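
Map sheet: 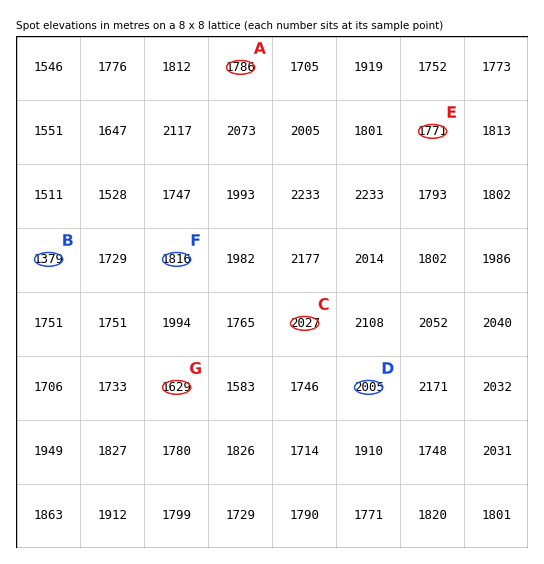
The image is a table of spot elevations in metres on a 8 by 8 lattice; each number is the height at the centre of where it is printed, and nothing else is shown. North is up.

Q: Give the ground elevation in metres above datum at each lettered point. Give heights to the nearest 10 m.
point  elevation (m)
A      1790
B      1380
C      2030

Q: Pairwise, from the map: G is lower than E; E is lower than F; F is lower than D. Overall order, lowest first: G E F D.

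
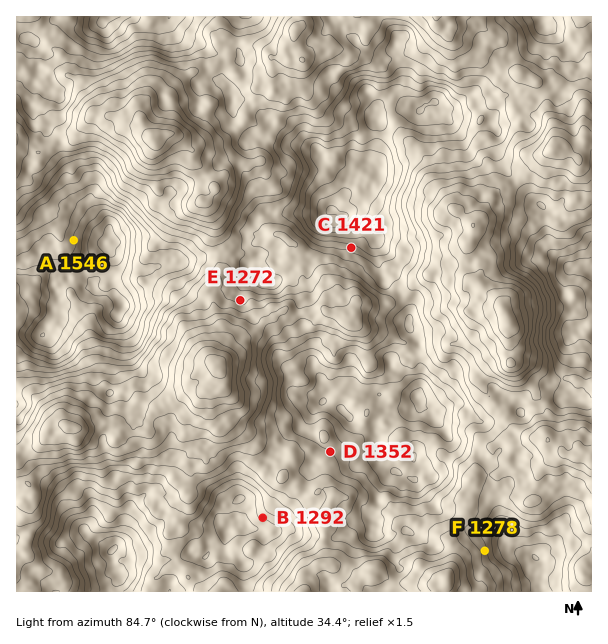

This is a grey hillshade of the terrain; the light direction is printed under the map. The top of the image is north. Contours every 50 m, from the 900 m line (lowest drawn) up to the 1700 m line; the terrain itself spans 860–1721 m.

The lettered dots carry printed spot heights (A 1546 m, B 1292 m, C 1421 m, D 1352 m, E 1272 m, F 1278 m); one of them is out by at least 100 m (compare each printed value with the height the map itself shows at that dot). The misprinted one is B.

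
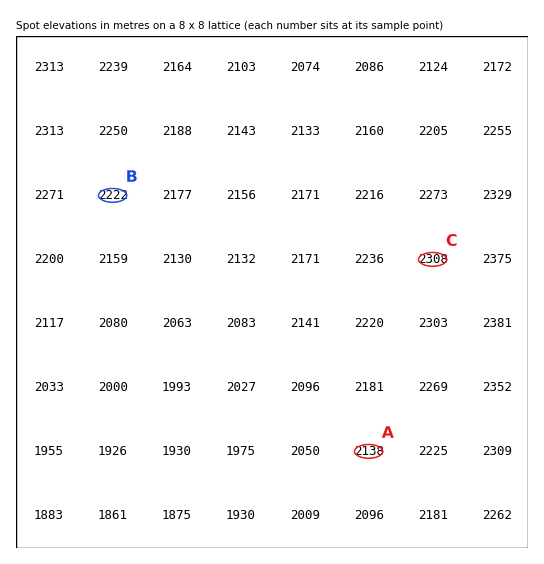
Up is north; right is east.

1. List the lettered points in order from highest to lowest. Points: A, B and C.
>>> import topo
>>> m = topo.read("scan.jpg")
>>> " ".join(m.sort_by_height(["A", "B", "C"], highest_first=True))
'C B A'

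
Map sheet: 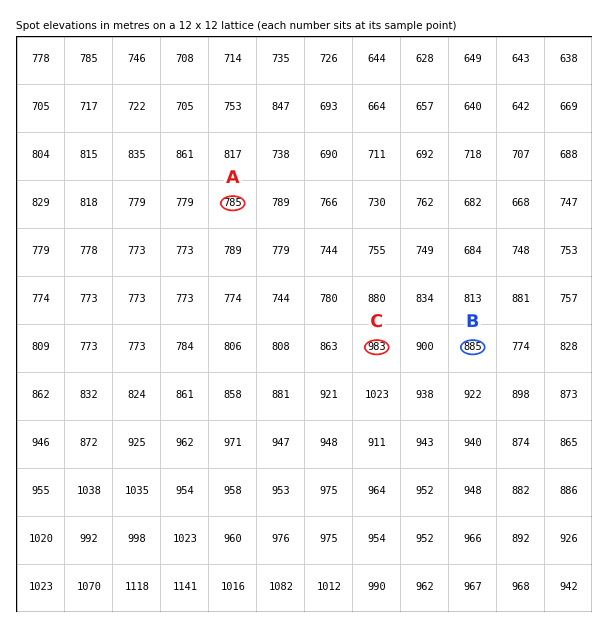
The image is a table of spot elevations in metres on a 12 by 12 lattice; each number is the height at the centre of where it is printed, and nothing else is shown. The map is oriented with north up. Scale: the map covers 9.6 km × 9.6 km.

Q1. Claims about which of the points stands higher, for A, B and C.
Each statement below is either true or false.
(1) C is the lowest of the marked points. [false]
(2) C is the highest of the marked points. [true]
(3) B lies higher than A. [true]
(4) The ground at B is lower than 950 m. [true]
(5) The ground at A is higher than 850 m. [false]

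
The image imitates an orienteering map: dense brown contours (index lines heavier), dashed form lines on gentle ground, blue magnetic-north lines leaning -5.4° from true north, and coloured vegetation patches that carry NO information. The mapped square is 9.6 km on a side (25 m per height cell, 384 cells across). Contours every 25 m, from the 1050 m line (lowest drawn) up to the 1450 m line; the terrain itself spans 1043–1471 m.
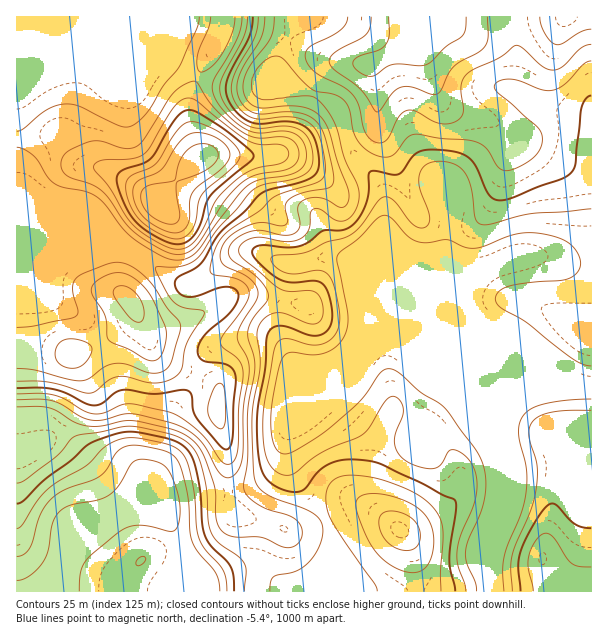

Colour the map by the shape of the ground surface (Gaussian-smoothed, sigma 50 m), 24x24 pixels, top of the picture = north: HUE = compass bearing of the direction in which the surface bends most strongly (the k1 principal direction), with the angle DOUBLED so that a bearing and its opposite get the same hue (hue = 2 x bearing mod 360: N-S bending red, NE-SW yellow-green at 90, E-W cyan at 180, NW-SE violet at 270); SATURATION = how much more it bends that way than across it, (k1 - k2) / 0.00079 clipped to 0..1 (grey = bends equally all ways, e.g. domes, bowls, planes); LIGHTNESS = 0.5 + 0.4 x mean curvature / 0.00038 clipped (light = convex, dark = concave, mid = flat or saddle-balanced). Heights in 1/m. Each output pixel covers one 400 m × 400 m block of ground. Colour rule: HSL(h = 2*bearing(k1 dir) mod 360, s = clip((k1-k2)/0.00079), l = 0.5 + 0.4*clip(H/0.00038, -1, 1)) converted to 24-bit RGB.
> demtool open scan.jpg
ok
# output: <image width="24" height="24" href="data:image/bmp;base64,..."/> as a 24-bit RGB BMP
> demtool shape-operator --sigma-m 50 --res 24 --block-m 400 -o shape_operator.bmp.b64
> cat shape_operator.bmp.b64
<image width="24" height="24" href="data:image/bmp;base64,Qk32BgAAAAAAADYAAAAoAAAAGAAAABgAAAABABgAAAAAAMAGAAATCwAAEwsAAAAAAAAAAAAAepZSZICAaXKIiIWRoYN6n45VZYF+fVV1FCNOzueCj2FhdYRhfIB9f3+AgFtziXFPnatKhc9japO1NQ+CSjKV292Fa5dxeIORf792SnqNY4qHcoWOnYefup+yUEeedwpid8NbbspFhVxanLBuSY1/gWt/iEl7pYt3nL+LqNGHMlRVMC1tH0ej59fGgKyjZXiTsc13PldxdIB6X4BpZZVmnZtuZiKHlSXL5OPLg6+wbpq+utTUTkGreE6AaWSYsMrEvNXMv4yvpkmMJWFvEE5f3seXtJJ7amN21c5qOlNOVnFJaolWYoVdgXloLiRhREeO4eu0hMm2abTHpmizqSqYcmmdd8S/kMuur6KWtEKo2HWQImCOKVFtwMxGv5hmd2hyzZqJeFmIUYVxYaRnSIl7f354PR1eSo9R//heMOkLOX9yajVumW6ombe6gK+he551j2hujDuE1bGWNSe3Rkl8ZrM2uqt0f3eAvIqwu4y9bI6ibJtWXks8UjwjJRcYX2E2/f/MePmEFC5PQkt2dJqIopx7lXlempBKZj84dVdMsdeSiSOeVjl4o7tMma9nfYB+n2J8v2aRuRU/o2MbRiggekczMmyIKtK14P/Mj9VwDxdCPGljWH1UlXlim2FdroBhXmt6b6+Ggr9Ufj1yNCiDtc+9qpi9bHafUVQOLxoNwkY2yuXePznmg6zcXavpbavd9/zPuZNNDRg/YWOAWX9lVIZqoHOXt5WPa5itiLWbhThzgH6AQIKJRM5vqozCjn7Fe2zKQ2K9fOOfebRzZ0B8qp9aNqVWLJ+N8+a/2pmOFTRhQld7f4B/ZYBvR390vcWYXmWjgkBFgm94f3+Af4B/Z4FWYXcudnEifXHTmI3cwMnXlFm0YEeitdCxeNK0IqClk8h5773BXiCgKRpNeYgnSYRKUYR7r8RVgURZgH9/gH9/f3+Af3+AgHp7fUFOqIRfaXWid6q0sIq0wELGj22tpc+evoOhQ3I9VYcar7kdchJaeC56xdSZFM2bXnaDgoFxgH9/gH9/gH9/f3+AgGxuhEFXd56ok66wco5ZhXxZfzY3e05IpbV7k92dSFzS2XD04ZbEraxPIyN5a4zR3O/dS3LLQTyAgH9/gH9/gIB/f3+AkFJ5qk6AeLW2faipgZCTf4B1S094d2u5lqTTyunelcyXSB0iIlwg36nZ5df0U4f/YYLv7tHRdCKUal2AgH9/f3+AgIB/f3+AUIKolaG4goGkf3qOhnd0f4B/YoqJMapPPas/z7NcUQALiioAE5sAAJwiusEvOwgGLiwFt7MFlhlNc3eAgH9/gH9+gH96g3BbYYRKZYNPgIFYgmVck4RngIB/gIB/f4B+bIJaOwAHZAAD7faysPGdCygLKyQIVQoLhulSFqZYpIweE24zgFdvqkkrM6gxqGOupKFvVXNHanFNcH9ZhJZogH9/gIB/gH9/ZB1VowaQ2PPq1vXp7MfjjCTiJF7QWNn3se3ZYAmJ7M++NK3AFR9RsN6uUn/JXkmkxXuKkneRa4SLco5+c4huf2Zjk0Q3bkIgKBRqbdjz2fLk1W9z1TAZjl5BTW8/UEwTVD4EFmU2rPW9mk/UIzOZjeB+ZTt5TDlwwI50o5OIcIGQfIWQeXqRZ1yBgmm8paPib8HzUP/yx0e19VWY7KPI1qfZZjjhjG3ozurxlv/1JLjTcw5TmLZGnq5GSy4pMFBek7R2q5iMeo6Oa5iYcXiWZl2fYa1+WKF1dbJwPFpHNipLw6aR28vh2N7zmqf/18z/5drxoafTJgM+uSJ/ltONjkOTkVyUT6aUV654kKGImJOjcYWTZnCBWWGcrpqvdJuXgY9oVlJzLVtyo8B5qeqLh+FxGjheOziV6KOg9T+TJgA61KKAw7WAXzuGkpmtebG+bp+wfKWbknePl3B+ZGeBYXtqfJNilYJrgHlsY21yPWNvacdU9+5Xs7wEIiIRJysIZ1oCdxUAMhIlmtdNtYxgVk1+jcKBXKKQYomGhWNdgk5IoZxOVXVtd4B4c4JtjIdwh3dwfnJ5SYJ4V45R/2o5/8UsCSopTXp0g0Buvk2gb3jMn9i2omShan2Xpbt4c11GXmc/cXVPj2V/v7Z+Qmt0f4B/fn9/hIl6hHGFf3+Ad4B8Om12z36p/tLNQUmuBlNfP5S5da/IgJzIvoXCvmO0jo2kp4Chs3q2e6S4SWiudmGUyKyRaEOCf4B/f32Ah4l/d3aCf3+Af3+AVnd+Pm5l/d7A2q7gCzahSXKIWnhTZnBIcVNHqYNpmKKAfXOGppyLe6GQSzyEe2qatZ+bjmfH"/>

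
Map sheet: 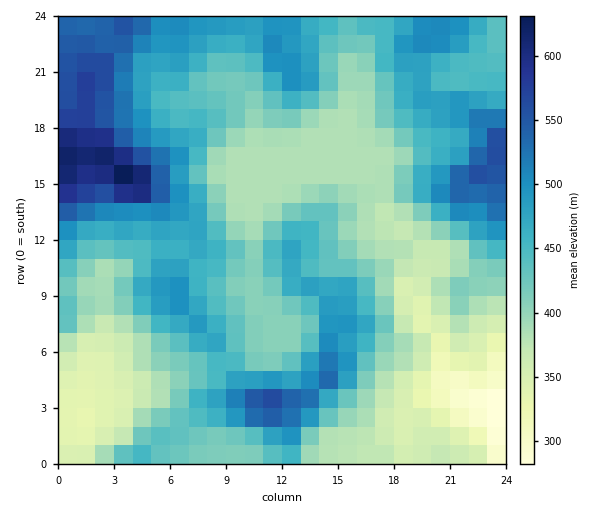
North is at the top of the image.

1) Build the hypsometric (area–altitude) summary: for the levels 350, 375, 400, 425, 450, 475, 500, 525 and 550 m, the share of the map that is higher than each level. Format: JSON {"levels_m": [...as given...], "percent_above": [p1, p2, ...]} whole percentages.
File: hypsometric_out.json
{"levels_m": [350, 375, 400, 425, 450, 475, 500, 525, 550], "percent_above": [91, 84, 67, 54, 41, 29, 17, 11, 7]}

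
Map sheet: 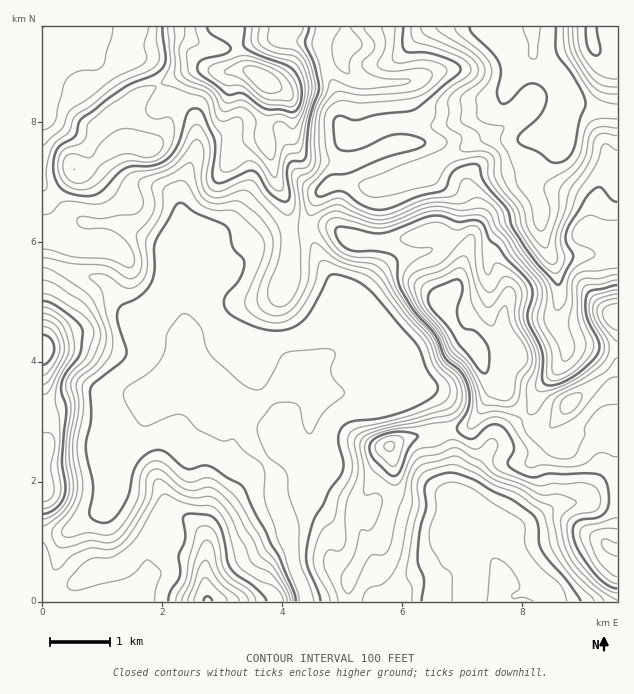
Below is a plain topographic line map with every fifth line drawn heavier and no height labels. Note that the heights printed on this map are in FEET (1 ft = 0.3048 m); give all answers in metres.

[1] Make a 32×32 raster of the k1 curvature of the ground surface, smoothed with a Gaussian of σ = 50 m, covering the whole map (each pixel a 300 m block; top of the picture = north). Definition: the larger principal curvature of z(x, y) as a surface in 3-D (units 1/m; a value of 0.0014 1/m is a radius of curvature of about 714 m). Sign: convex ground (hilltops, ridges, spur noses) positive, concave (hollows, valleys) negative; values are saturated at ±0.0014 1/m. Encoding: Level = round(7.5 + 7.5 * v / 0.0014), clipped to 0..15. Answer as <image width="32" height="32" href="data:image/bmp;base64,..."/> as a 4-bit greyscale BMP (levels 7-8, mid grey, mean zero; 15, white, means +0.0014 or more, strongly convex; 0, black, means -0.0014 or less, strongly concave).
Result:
<image width="32" height="32" href="data:image/bmp;base64,Qk12AgAAAAAAAHYAAAAoAAAAIAAAACAAAAABAAQAAAAAAAACAAATCwAAEwsAABAAAAAAAAAAAAAAABEREQAiIiIAMzMzAERERABVVVUAZmZmAHd3dwCIiIgAmZmZAKqqqgC7u7sAzMzMAN3d3QDu7u4A////AImIiIrd3M+Zunioh4iIeIuKqah23WfKi7uJmIiHiHidqrzqmc54qZuLmoeIiIiZu6ennYeuiYeLiouHiIiIi9zIhnypzJiHmYuLl4eHZq2q64d33JuYeJeberl3iHqZW9uYefh7iYiIi52WZ4mMiHv4d4rXeXiIh2i/h3i+65qp+HeIqIiIiIiL/7qat4m6iep4h4h4iIh4rc///4WruJm9iIeIh4iIiIh3eYv4yN13+nd3iIiIiId4eHdW/rrv1/ZoeIeHiIiIiIiIZ/u7WPz7uZmIiIiHd3iIed/o/IZ+6qqIh3iIiIh4iHX+qfmXbsq5d4h4iJqYiHiK+Z3Fea+4qIiIiJu8mHd4v9mOyIj/mIiqiIiIrah3ev3NfO2s2ZiHzIiId4yoiIu4n324fJic3dp3eId9qc3al36dl4uIqImad3d4fZv+/+zN24auy5d4ipiJd4282Wesudune7epqZqHrZivhsdniZnZiJq4nsl4iJ+n3piIeIactnmpua+svMqK6fr8zKmHm/qYdrqrmr3rebr792ebzMmZeHe8aMqYjIyYyfZ4eImIi6h4yYqMyHp6xs32aHiZiHerh5iIiL65icr/3Jzu24iYipeqiIeHne///Mm8ms7/2YiH24h4h2y4nGnIyqiJmpiImumIiIeLqsppyKuZiId4iIvI"/>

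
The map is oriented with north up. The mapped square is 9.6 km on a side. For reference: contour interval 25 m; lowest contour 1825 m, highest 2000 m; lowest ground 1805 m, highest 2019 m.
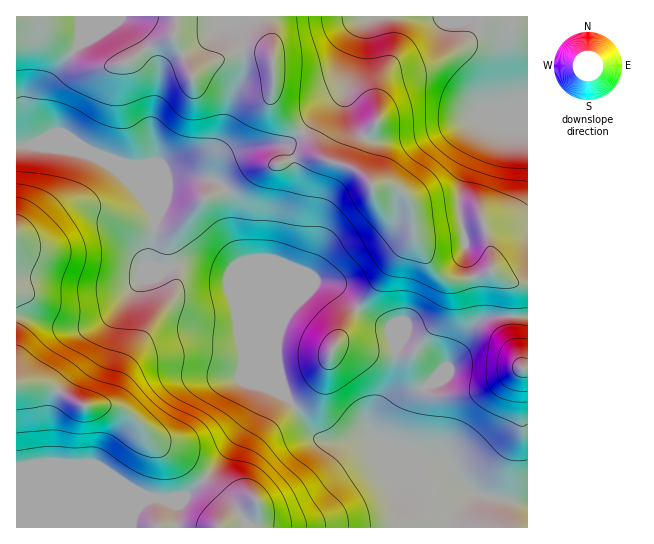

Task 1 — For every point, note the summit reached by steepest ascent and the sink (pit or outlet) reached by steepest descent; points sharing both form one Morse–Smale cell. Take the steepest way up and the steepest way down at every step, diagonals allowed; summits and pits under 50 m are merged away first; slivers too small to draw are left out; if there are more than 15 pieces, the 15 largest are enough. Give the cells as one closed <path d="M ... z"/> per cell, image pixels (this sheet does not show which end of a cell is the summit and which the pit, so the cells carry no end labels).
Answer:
<path d="M35 145l-19 2 1 237 29 1 11 4 25 16 27 0 18 7 17 15 13 17 33 21 31 29 7 11 0 6-6 14 35-24 0 27 271-1-1-24-26-3-22-5-18-16-14-18-9-4-35-5-14-5-14-9-3-5 1-12 22-42 1-33-4-16-3-5-28-14-27-24-11-4-8 0-27 30-9 21-2 32 9 31-11-14-44-108-5-3-27-8-18 0-11 4-19-3-2-2 0-8 6-18 1-19-7-12-17-21-22-20-19-10z"/><path d="M19 16l-3 1 0 129 19-1 56 10 31 20 23 26 11 17-1 19-6 18 0 8 2 2 19 3 11-4 18 0 30 9 46 110 10 13-8-30 2-32 9-21 27-30 8 0 11 4 27 24 30 16 5 19-1 33-7 16-12 19-4 19 9 10 22 9 4-1-6-5 2-16 9-29 39-38 20-33 11-10 8-3 38-2-1-31-14-1-20-12-32 9-18-3-11-10-17-32-3-26-4-11-7-7-12-6-16 2-14-15-13-7-17-4-13-10-7-12-36-34 0-42-1-6-3-4-12-4-16 0-38 18-10 9-20-40-24 11-20 14-19 6-16 0-15-8-26-22-15-17z"/><path d="M527 16l-507 1 18 3 15 17 26 22 15 8 16 0 19-6 20-14 24-11 20 40 10-9 38-18 16 0 12 4 3 4 1 6-1 38 4 8 33 30 7 12 7 8 30 9 12 8 8 11 16-2 8 3 11 10 4 11 3 26 14 28 10 12 7 4 15 1 32-9 20 12 14 1z"/><path d="M41 384l-25 1 1 143 239-1 1-26-36 26 7-16 0-6-7-11-31-29-33-21-13-17-17-15-18-7-27 0-25-16z"/><path d="M527 316l-29 0-20 7-7 7-20 33-39 38-11 37 0 8 4 5 9 4 24 2 9 4 27 31 19 7 26 4 9-1z"/>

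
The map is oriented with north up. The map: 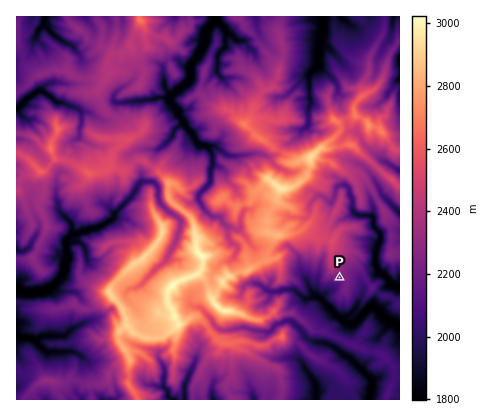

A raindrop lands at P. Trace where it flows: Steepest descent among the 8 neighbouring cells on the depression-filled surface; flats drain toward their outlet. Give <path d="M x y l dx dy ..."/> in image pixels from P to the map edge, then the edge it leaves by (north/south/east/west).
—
<path d="M340 278l0 4-12 10-2 0-4 6 0 2 24 24 8 0 16-18 4 0 14 14 6 2 6 4"/>
exit: east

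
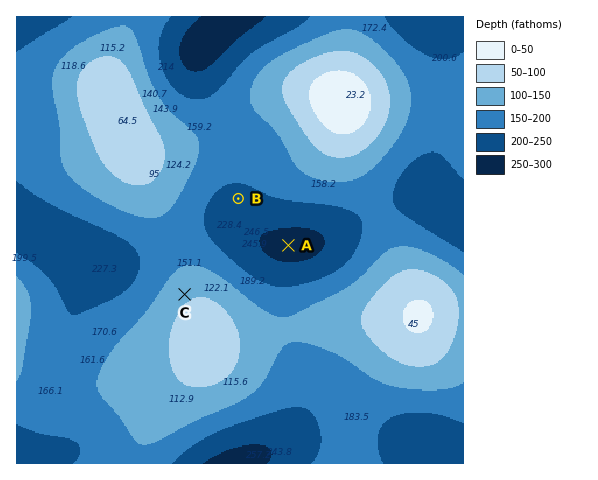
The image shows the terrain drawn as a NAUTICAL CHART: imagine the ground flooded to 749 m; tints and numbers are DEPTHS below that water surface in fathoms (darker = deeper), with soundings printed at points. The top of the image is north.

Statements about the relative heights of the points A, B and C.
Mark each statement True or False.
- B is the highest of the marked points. False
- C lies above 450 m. True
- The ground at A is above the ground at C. False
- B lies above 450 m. False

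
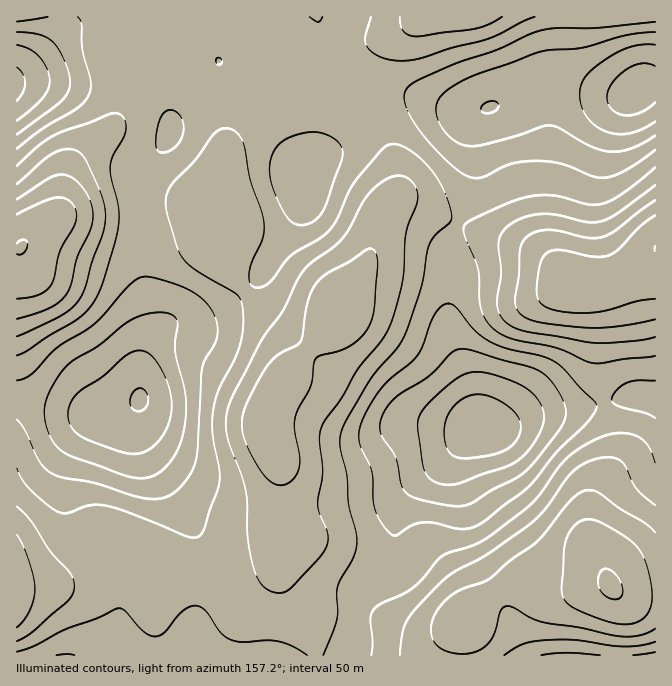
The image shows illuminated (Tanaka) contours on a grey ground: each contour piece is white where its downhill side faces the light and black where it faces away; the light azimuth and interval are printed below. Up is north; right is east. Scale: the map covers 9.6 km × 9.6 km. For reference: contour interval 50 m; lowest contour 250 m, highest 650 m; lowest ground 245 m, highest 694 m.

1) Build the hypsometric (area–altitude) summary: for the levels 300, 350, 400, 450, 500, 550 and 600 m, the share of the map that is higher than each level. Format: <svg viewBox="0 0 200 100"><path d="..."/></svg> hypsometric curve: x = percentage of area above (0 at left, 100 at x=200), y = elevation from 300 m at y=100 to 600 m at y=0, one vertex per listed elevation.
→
<svg viewBox="0 0 200 100"><path d="M191 100l-18-17-24-16-41-17-55-17-24-16-17-17"/></svg>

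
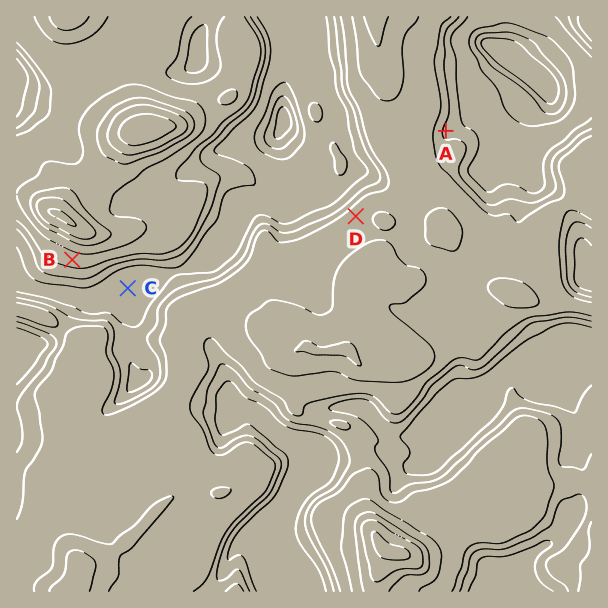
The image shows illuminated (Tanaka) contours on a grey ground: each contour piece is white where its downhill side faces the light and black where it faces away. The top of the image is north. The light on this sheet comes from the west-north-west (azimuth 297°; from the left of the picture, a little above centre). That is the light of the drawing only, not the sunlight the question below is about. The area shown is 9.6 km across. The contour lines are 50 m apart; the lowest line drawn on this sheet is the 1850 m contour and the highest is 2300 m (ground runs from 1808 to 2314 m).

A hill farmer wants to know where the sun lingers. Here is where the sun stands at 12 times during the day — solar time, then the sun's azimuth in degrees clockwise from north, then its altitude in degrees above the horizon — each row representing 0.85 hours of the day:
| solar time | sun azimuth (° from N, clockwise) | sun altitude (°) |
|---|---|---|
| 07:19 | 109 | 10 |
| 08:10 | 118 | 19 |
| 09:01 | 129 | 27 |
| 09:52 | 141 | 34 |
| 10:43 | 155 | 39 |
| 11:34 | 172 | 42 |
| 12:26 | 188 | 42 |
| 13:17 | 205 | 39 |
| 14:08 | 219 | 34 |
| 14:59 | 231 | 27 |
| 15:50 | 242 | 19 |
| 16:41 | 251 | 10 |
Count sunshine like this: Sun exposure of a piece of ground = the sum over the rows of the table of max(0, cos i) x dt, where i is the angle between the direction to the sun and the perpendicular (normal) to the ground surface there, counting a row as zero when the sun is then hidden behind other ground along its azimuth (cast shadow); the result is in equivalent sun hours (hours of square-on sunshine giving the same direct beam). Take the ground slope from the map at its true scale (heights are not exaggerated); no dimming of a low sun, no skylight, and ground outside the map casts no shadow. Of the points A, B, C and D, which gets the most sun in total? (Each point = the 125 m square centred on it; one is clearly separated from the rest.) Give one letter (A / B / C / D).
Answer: B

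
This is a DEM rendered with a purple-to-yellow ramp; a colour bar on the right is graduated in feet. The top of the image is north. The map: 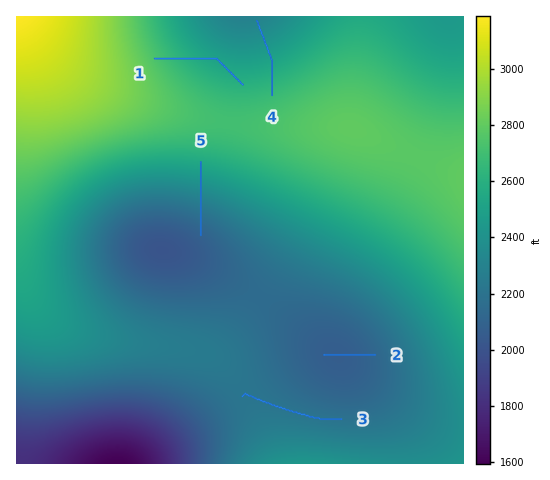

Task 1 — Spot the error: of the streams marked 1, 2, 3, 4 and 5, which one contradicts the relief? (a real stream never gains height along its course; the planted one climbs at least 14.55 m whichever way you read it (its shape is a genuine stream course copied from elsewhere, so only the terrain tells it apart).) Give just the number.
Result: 1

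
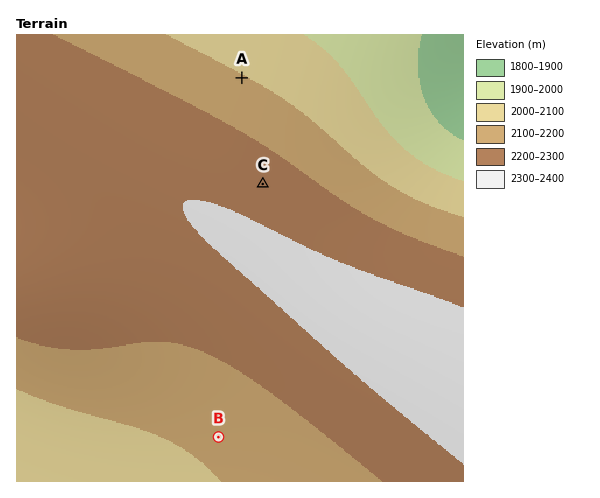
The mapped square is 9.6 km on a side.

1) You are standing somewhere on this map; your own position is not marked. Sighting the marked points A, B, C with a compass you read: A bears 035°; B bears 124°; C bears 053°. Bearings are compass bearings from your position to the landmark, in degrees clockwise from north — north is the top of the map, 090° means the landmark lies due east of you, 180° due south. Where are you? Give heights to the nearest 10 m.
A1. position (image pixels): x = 64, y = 333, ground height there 2230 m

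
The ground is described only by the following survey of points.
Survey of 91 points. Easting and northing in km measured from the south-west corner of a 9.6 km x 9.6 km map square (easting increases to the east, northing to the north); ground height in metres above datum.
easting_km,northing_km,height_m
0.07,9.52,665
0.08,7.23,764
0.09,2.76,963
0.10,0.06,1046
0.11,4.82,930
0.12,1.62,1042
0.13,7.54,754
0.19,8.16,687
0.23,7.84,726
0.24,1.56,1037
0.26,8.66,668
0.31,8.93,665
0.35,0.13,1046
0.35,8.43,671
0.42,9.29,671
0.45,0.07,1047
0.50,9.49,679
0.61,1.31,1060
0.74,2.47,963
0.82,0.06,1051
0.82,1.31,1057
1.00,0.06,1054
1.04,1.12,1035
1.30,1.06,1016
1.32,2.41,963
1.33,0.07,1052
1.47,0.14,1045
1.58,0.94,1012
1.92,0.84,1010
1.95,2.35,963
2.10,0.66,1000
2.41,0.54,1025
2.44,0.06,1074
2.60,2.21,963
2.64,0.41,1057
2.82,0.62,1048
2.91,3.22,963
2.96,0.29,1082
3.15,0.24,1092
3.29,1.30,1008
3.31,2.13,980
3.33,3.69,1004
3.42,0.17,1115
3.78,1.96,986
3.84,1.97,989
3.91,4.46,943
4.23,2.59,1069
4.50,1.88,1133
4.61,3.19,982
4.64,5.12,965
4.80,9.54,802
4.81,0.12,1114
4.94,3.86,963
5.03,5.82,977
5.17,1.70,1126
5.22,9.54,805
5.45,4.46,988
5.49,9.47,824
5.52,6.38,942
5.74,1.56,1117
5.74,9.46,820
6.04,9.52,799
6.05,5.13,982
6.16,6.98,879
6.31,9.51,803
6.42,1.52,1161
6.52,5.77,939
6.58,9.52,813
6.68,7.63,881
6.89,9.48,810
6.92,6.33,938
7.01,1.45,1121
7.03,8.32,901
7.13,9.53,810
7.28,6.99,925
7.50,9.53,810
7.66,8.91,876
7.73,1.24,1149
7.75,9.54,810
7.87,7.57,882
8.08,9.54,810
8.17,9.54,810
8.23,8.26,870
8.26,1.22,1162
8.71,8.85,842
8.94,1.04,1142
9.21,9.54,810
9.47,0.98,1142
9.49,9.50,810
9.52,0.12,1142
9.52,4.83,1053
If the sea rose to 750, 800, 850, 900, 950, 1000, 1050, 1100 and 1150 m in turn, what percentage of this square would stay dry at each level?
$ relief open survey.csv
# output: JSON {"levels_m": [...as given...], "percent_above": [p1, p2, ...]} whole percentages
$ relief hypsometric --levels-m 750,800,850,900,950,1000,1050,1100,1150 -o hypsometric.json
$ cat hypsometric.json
{"levels_m": [750, 800, 850, 900, 950, 1000, 1050, 1100, 1150], "percent_above": [96, 92, 83, 71, 57, 33, 21, 15, 4]}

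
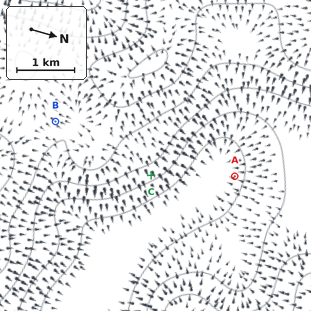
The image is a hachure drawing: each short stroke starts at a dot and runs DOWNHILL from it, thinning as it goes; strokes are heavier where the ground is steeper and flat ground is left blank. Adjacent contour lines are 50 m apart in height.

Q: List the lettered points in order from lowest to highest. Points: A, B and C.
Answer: A C B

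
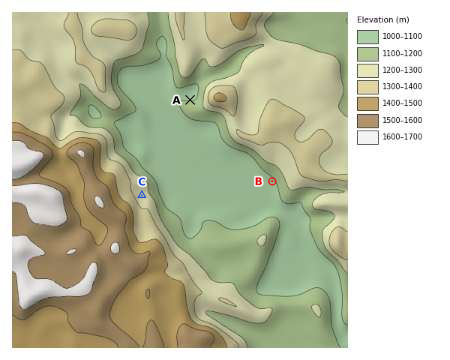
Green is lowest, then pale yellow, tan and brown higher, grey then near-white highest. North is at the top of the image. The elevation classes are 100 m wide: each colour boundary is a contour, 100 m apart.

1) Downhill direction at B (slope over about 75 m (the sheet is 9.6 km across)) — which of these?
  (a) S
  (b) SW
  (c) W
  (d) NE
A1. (b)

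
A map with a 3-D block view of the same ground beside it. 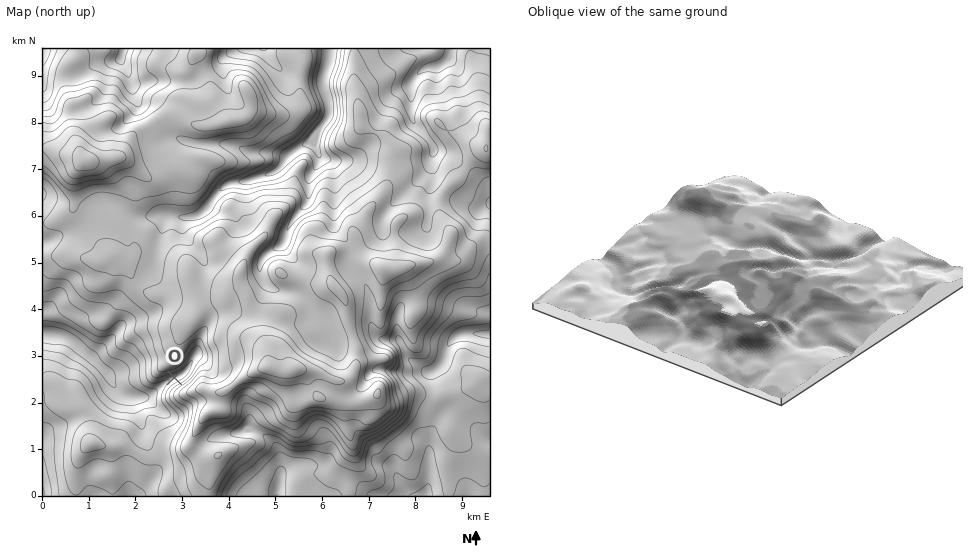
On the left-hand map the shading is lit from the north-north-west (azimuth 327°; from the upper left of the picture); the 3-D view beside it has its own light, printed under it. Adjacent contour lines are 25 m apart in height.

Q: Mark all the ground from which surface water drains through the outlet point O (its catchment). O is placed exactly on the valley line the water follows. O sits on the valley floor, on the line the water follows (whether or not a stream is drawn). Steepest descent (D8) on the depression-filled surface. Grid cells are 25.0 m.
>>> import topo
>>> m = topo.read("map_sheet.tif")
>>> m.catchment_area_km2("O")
2.994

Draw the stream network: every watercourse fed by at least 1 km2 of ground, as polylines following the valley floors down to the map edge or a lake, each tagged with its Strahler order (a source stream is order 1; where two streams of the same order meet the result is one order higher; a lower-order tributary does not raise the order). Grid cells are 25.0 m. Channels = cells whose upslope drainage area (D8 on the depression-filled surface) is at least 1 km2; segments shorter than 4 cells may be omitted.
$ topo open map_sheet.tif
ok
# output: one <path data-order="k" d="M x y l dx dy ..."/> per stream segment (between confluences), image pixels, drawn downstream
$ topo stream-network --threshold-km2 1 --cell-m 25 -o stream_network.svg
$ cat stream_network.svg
<path data-order="1" d="M135 495l-6 0"/><path data-order="2" d="M279 478l-2 17"/><path data-order="1" d="M395 471l6 12 11 12 14 0"/><path data-order="1" d="M319 465l-26 0-7 4-5 5-2 4"/><path data-order="1" d="M429 449l0 37-1 1-2 8"/><path data-order="1" d="M43 442l0 53"/><path data-order="1" d="M254 431l2 0 11 6 10 11 1 2 0 8 1 1 0 19"/><path data-order="1" d="M149 399l-17-2-1-1"/><path data-order="2" d="M131 396l-3 0-5-2-12-12-2-7-7-7"/><path data-order="2" d="M102 368l-12-11"/><path data-order="2" d="M90 357l-1 0-17-17-7-3-22-3"/><path data-order="1" d="M200 339l-2 12-3 4-2 3-7 13-3 3-16 7-14 13-4 2-18 0"/><path data-order="1" d="M331 338l0-7 1-2-4-7-5-5-6-2-6-6-5-8-6-6-5-3-16-1-8-3-8-8-3-10 0-6 4-8 8-7 6-2 6-6 2-10 5-9 7-9 8-8 1-8 2-1 0-17 1-3 3-4 5-8 1-9"/><path data-order="1" d="M120 329l-27 28-3 0"/><path data-order="1" d="M370 324l4 8 7 7 16 0 4 4 6 12 16 16 3 1 6 0 12-11 2-11 3-5 9-9 7-3 24 0 0 1"/><path data-order="1" d="M43 312l0 22"/><path data-order="1" d="M471 308l9 3 9 0 0 2"/><path data-order="1" d="M156 255l1-1 1-11 1-1 0-3 1-1 0-4 2-1 0-4 2-7 6-7"/><path data-order="1" d="M184 234l0-15 4-2"/><path data-order="1" d="M428 222l0-4 1-1 0-26 2-4 0-3 1-1 0-27"/><path data-order="2" d="M188 217l10-2 8-5 1-4 9-12 10-9 4-2 16-1 11-5 4 0 10-4 6-3 13-15"/><path data-order="2" d="M170 215l4 0 2 2 12 0"/><path data-order="1" d="M102 204l4-1 10 0 6 2 8 7 7 3 33 0"/><path data-order="1" d="M335 178l0-9-8-10"/><path data-order="1" d="M429 169l1-1 0-7 2-5"/><path data-order="2" d="M327 159l-4-1-4-3"/><path data-order="2" d="M432 156l1-4-1-1 0-6-2-4-18-20 0-5-1-1 0-33 13-14 4-1 9 0 10-7 0-2 4-6 0-3"/><path data-order="2" d="M290 155l2-4 4-1 10-7 3 0 10-10"/><path data-order="2" d="M319 155l-3-6 3-16"/><path data-order="1" d="M178 138l10 4 5 0 1 1 31 0 1 1 9 1 12 6 22 0 1 1 7 0 5 3 8 0"/><path data-order="3" d="M319 133l2-7 5-5 2-5 0-3 2-1-2-4 0-7-5-16 0-6 5-18 2-12"/><path data-order="1" d="M136 100l-8-28-6-8-1-5"/><path data-order="1" d="M43 72l0-23"/><path data-order="1" d="M116 61l5-2"/><path data-order="1" d="M272 61l-3-3-4-7 0-2-2 0"/><path data-order="2" d="M121 59l2-7 0-3 1 0"/><path data-order="1" d="M229 53l12-4 22 0"/>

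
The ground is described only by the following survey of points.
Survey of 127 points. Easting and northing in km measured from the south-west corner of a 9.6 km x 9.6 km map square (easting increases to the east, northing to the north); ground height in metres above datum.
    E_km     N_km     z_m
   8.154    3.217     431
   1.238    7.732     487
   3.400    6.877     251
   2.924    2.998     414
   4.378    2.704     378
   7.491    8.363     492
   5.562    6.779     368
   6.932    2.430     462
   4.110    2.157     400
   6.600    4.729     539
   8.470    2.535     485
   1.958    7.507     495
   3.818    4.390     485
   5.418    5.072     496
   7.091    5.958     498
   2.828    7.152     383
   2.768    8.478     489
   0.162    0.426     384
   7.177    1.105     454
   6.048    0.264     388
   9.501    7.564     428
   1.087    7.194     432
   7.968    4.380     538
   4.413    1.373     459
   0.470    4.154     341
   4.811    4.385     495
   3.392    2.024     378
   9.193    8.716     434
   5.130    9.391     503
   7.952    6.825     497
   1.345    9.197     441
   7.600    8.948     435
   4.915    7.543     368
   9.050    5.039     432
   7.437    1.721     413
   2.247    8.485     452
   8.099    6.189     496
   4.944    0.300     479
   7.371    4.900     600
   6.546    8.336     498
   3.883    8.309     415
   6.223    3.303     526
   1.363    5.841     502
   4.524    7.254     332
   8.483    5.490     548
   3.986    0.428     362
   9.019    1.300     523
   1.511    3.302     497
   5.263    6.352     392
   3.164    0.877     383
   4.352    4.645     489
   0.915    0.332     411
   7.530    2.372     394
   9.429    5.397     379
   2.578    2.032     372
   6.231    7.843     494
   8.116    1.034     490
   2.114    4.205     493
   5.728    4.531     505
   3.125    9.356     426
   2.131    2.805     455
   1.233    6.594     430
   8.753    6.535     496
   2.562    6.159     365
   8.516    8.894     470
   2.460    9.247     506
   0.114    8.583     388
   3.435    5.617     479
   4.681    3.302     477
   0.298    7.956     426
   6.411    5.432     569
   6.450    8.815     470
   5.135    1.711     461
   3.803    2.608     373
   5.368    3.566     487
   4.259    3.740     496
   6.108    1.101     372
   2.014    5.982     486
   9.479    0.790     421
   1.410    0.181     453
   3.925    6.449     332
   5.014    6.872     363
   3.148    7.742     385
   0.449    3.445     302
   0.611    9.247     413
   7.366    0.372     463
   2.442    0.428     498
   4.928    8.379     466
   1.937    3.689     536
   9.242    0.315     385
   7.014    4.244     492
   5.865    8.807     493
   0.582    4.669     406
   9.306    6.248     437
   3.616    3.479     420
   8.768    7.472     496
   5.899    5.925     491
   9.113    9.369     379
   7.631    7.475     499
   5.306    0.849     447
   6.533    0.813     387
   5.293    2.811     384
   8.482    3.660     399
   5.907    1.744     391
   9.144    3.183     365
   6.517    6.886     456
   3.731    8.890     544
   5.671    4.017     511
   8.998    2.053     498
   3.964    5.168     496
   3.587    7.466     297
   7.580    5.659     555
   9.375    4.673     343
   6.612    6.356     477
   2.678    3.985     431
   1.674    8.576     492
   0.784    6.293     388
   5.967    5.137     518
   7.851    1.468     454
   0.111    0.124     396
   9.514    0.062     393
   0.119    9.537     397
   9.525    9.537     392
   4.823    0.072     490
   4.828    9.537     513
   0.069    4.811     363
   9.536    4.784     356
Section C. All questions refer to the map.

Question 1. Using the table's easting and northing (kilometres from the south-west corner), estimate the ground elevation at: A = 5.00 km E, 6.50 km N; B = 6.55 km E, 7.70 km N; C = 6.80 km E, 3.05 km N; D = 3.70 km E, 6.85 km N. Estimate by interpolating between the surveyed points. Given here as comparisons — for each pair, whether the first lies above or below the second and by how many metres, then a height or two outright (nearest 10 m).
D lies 240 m below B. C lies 220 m above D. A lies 130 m below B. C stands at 480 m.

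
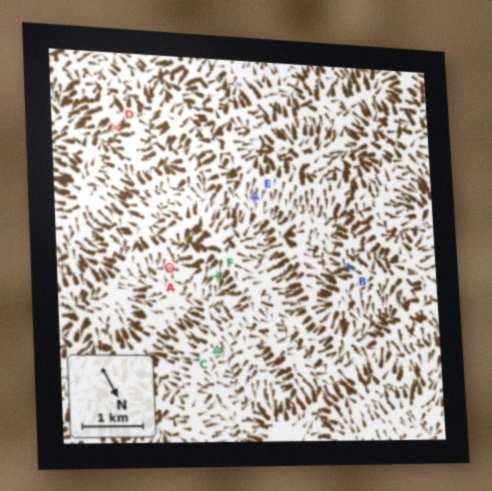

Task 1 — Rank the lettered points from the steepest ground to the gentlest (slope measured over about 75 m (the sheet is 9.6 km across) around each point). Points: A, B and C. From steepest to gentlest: B C A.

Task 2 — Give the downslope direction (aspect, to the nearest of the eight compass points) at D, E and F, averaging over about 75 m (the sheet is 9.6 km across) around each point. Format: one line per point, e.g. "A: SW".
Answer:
D: NE
E: NE
F: NE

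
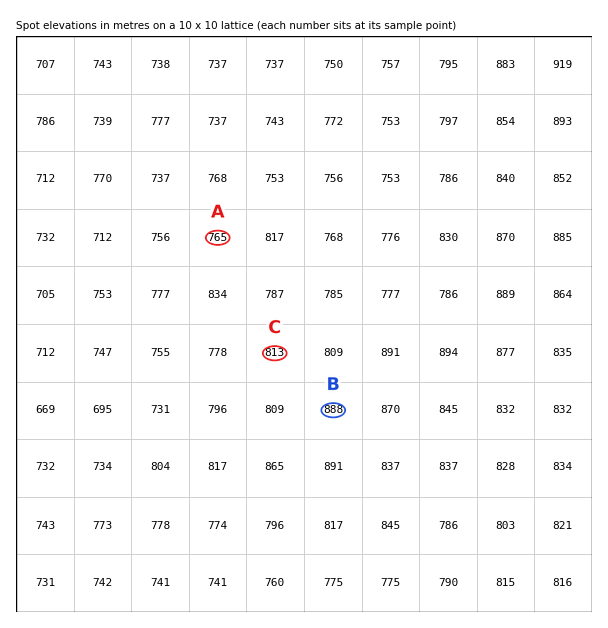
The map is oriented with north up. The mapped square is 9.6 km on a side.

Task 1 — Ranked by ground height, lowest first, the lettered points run A C B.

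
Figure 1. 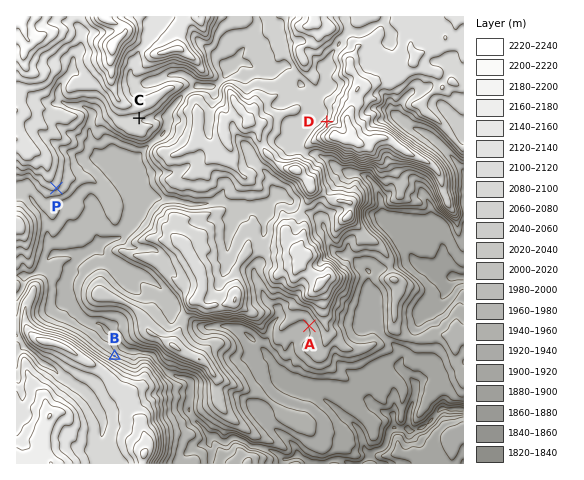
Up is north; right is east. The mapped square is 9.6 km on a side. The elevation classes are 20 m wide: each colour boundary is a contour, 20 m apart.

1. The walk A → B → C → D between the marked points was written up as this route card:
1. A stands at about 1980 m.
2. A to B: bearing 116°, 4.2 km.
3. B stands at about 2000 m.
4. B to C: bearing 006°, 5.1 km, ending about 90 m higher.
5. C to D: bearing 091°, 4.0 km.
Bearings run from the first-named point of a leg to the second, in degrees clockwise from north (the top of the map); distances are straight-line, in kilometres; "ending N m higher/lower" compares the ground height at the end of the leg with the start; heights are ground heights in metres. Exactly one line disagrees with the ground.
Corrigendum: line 2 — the bearing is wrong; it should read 261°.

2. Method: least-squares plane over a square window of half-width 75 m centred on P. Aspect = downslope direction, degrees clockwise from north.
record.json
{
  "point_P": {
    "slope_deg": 6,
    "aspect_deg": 143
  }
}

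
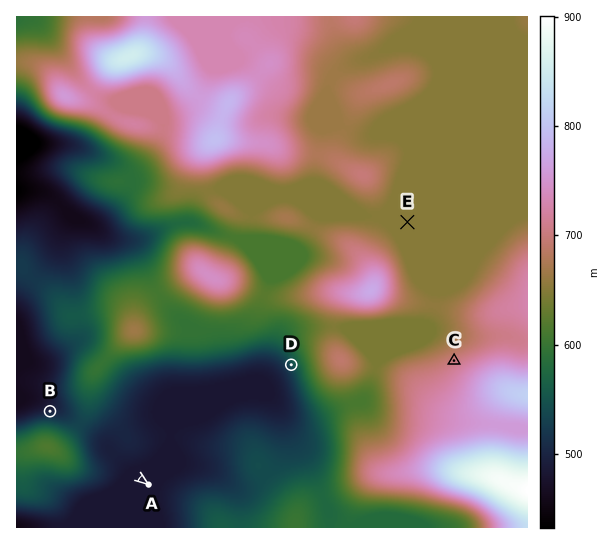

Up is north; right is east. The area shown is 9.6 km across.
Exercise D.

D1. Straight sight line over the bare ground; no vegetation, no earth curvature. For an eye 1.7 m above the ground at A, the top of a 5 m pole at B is out of sight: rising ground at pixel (120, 463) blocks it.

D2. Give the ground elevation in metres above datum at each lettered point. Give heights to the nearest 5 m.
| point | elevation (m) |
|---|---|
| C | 700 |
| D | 540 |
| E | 650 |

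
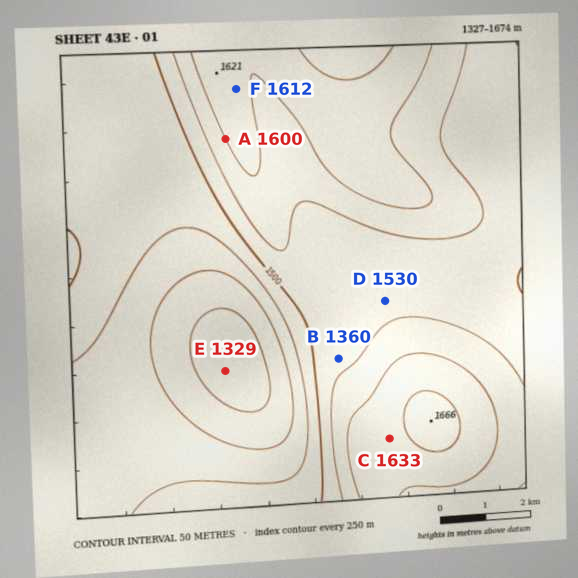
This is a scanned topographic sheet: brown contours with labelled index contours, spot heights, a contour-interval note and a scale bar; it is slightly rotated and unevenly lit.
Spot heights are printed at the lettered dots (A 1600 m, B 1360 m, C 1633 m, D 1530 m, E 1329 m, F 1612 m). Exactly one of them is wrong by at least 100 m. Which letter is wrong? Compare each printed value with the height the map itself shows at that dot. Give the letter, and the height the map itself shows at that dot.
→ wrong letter B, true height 1535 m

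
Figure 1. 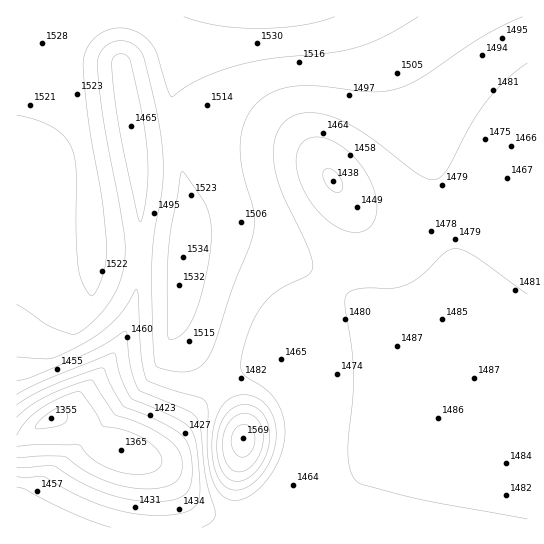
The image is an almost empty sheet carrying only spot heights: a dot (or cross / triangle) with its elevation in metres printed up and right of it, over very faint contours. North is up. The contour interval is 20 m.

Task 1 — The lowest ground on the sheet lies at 1355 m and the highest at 1570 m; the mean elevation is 1485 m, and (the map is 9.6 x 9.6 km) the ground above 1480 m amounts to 57.5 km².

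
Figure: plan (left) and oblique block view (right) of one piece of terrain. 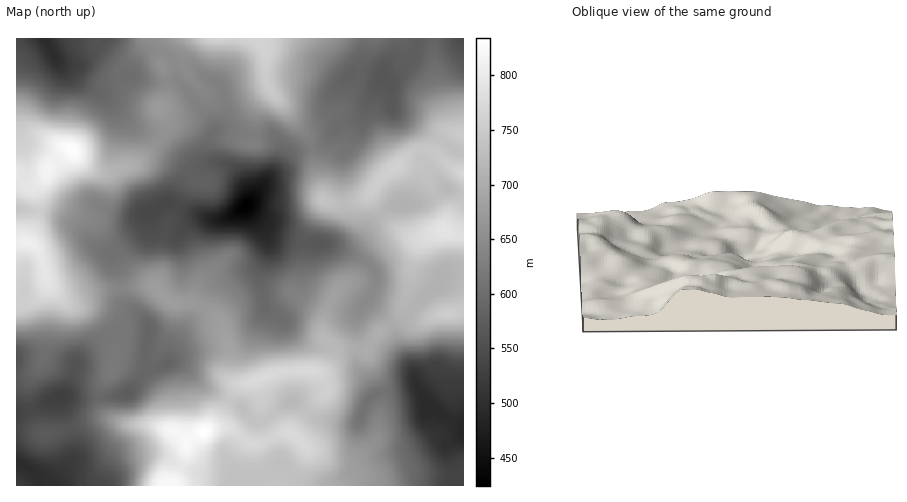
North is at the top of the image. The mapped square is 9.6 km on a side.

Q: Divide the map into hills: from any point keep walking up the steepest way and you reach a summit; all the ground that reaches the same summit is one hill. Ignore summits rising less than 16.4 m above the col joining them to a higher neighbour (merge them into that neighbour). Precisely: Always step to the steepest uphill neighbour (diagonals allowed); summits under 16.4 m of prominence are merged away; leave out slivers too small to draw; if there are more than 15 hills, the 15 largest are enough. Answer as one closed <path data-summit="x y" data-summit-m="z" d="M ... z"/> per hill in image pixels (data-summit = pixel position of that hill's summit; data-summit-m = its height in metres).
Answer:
<path data-summit="204 432" data-summit-m="834" d="M234 130l-17 0-4 3-4 9 0 11 2 5 7 4-12 2-10 5-14 14-10 17-24 12-2 4-3 13-31 24 7 21 4 29 15 10 11 13-4-3-15 0-13 3-28 21-10 11-3 5-6 22-8 11-24 12-22 5 0 49 17 9 9 15 61 0 15-21 9-6 17-5 17 2 35 17 33 5 3 2-1 6 232 0 1-59-37-21-11-22-2-12-15-25-6-20-27-26 5-5 5-12 0-10-2-4-9-9-31-15-7-3-25-1-31-8-25-29 28-35 6-14 0-12-7-9-23 0z"/><path data-summit="73 149" data-summit-m="831" d="M45 38l-29 1 0 169 30 4 15 4 15 10 20 21 15 7 32-25 3-13 2-4 24-12 10-17 14-14 10-5 12-2-3 0-6-9 0-11 5-14-5-10-31-37-21 1-27-7-19 6-9 6-8 1-12-6-24-19z"/><path data-summit="444 230" data-summit-m="791" d="M448 188l-25 14-32 5-13 9-13 19-12 9-22 1 34 16 9 9 2 4 0 10-5 12-5 5 24 22 7 17 2-13 8-8 7-12 27-23 1-7 9-6 13-1 0-77z"/><path data-summit="258 39" data-summit-m="763" d="M365 38l-261 0-6 4-24 2-21 11 9 12 23 18 9 3 8-1 9-6 19-6 27 7 21-1 31 37 6 13 19-1 16 5 23 0 7 9 1 7-9 23 21-20 29-9 19-21 19-6 4-4 7-18 11-18 0-4-14-9-4-5z"/><path data-summit="258 379" data-summit-m="774" d="M267 244l-3 10-11 14-37 15-6 6-11 20-24 33-7 21 6-1 8 4 24 22 31 15 14 15 7 4 12-5 22-16 26 17 28 6 10-1 4-4 6-15 8-8 0-4-15-23-2-8 0-44-18 25-6 5-19-1-9-4-10-6-14-18-11-6-6-5-3-18 0-16 7-20z"/><path data-summit="28 243" data-summit-m="809" d="M18 208l-2 1 0 203 4 0 18-4 24-12 8-11 6-22 3-5 10-11 28-21 13-3 15 0 2 2 1-2-25-20-4-29-8-20-15-7-20-21-15-10-15-4z"/><path data-summit="396 167" data-summit-m="760" d="M383 76l-16 27-8 30-16 22-1 13 3 48-8 19-11 8 11 3 16-2 12-9 13-19 13-9 32-5 23-14-22-25-1-22-5-9-25-21-3-25z"/><path data-summit="448 314" data-summit-m="753" d="M463 270l-18 4-3 3-1 7-27 23-16 22 2 19 14 24 2 12 11 22 36 20z"/><path data-summit="173 484" data-summit-m="823" d="M157 454l-19 2-15 6-8 6-11 17 126 1 2-3 0-3-3-2-33-5z"/><path data-summit="463 173" data-summit-m="769" d="M399 115l-1 1 23 19 2 6 0 20 4 6 20 21 16 4 1-39-8-2-15-11z"/><path data-summit="17 485" data-summit-m="522" d="M18 463l-2 0 1 23 25-1-3-7-6-7z"/>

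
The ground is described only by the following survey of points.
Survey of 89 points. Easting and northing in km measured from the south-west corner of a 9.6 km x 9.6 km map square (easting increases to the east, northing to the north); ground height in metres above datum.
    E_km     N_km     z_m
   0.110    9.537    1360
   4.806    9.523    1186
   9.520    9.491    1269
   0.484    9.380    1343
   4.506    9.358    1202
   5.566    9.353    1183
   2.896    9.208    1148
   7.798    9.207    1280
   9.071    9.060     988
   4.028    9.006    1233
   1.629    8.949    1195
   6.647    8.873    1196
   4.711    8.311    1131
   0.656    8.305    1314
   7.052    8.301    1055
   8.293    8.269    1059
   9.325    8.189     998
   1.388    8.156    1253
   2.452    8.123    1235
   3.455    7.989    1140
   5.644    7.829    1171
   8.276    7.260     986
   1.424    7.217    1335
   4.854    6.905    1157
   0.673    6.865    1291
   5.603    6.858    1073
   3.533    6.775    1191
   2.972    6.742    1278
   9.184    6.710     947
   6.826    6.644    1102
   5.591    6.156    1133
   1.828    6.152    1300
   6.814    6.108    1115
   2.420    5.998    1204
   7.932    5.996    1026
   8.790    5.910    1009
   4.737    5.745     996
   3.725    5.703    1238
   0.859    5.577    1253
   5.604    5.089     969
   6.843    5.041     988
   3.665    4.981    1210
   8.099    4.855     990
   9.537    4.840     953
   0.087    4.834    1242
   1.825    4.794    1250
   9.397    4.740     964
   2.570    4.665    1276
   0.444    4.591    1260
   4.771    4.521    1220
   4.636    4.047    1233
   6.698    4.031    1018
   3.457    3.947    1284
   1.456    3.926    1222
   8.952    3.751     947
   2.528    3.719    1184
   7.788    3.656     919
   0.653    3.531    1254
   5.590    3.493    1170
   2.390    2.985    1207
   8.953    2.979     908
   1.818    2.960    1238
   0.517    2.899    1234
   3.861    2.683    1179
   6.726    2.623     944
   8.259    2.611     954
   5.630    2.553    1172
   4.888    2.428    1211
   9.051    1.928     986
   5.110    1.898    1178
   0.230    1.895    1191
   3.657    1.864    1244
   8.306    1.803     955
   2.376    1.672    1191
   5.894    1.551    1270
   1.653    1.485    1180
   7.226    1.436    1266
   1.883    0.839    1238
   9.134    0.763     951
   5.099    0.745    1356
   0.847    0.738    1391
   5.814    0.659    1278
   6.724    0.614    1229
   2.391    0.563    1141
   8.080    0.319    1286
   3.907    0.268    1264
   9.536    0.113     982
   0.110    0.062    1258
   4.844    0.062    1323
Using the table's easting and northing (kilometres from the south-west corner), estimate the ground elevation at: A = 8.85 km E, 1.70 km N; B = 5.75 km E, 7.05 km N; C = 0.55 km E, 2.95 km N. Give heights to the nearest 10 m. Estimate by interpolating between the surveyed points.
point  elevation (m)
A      970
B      1070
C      1230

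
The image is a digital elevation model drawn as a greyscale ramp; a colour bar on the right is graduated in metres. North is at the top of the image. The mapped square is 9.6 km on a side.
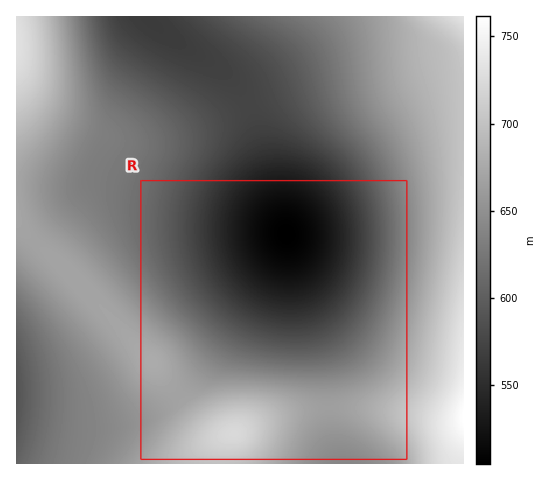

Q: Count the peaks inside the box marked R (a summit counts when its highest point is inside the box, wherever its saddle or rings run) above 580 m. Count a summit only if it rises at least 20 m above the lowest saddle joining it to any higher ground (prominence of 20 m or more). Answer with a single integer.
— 1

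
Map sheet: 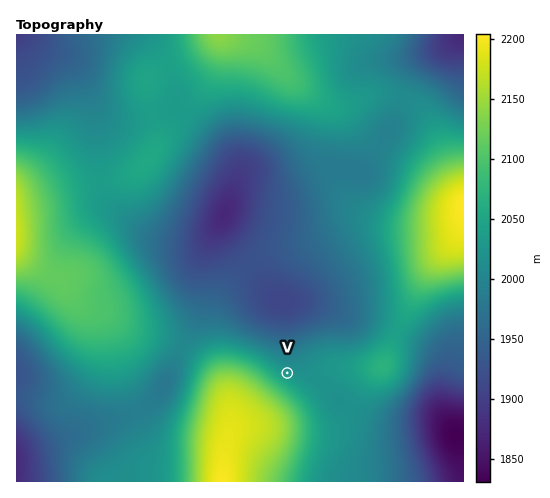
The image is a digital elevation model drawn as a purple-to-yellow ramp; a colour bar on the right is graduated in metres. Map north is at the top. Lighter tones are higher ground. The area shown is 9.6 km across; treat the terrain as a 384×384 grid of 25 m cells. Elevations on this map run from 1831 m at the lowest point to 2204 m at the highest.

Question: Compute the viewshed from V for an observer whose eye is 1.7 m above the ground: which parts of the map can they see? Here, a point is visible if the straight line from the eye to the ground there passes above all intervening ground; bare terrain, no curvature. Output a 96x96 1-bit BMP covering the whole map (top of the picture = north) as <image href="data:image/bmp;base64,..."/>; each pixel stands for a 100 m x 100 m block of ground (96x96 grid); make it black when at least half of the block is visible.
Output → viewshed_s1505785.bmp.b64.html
<image width="96" height="96" href="data:image/bmp;base64,Qk2+BAAAAAAAAD4AAAAoAAAAYAAAAGAAAAABAAEAAAAAAIAEAAATCwAAEwsAAAIAAAAAAAAA////AAAAAAAAAAAAAAAAAAAAAAAAAAAAAAAAAAAAAAAAAAAAAAAAAAAAAAAAAAAAAAAAAAAAAAAAAAAAAAAAAAAAAAAAAAAAAAAAAAAAAAAAAAAAAAAAAAAAAAAAAAAAAAAAAAAAAAAAAAAAAAAAAAAAAAAAAAAAAAAAAAAAAAAAAAAAAAAAAAAAAAAAAAAAAAAAAAAAAAAAAAAAAAAAAAAAAAAAAAAAAAAAAAAAAAAAAAAAAAAAAAAAAAAAAAAAAAAAAAAAAAAAAAAAAAAAAAGAAAAAAAAAAAAA4APAAAAAAAAAAAAB8AfgAAAAAAAAAAAD8B/wAAAAAAAAAAAH8P/4AAAAAAAAAAAP///4AAAAAAAAAAAf///8AAAAAAAAAAAf///8AAAAAAAAAAAf///8AAAAAAAAAAAP///8AAAAAAAAAAAAf//8AAAAAAAAAAAAP+H8AAAAAAAAAAAAH8B+AAAAAAAAAAAAAgA+AAAAAAAAAAAAAAAfAAAAAAAAAAAAAAAPgAAAAAAAAAAAAAAPwAAAAAAAAAAAAAAP4AAAAAAAAAAAAAAf8AAAAAAAAAAAAeB/+AAAAAAAAAAAP///+AAAAAAAAAH//////AAAAAAAAA///////gAAAAAAAB///////4AAAAAAAD////////gAAAAAAH////////8AAAGAAD////////8AAA/wAD////////8AAH/4AB////////8AAP///B////////8AAP///g////////8AAH///gf///////8AAH///wH///////8AAH///wD///////4AAH///wB///////z4AH///wA///////j8AH///wA///////j8AH///4Af//////j+AP///4Af//////j/4////8Af//////z//////8Af//////z//////+A///////j//////+A////D//j///////B///8A//D///////z///4A/+D///////////wA/8D///////////gAfwD///////////gAfgD//8H///////AAfgD//wB///////AAfAA//gA///////gAeAAP/AAf//////gA+AAB+AAP//////4A8AAA8AAH///////g4AAAMAAD////////wAAAAAAB////////AAAAAAAB///////8AAAAAAAA///////8AAAAAAAAf//////+AAAAAAAAP///////EAAAAAAAH////////AAAAAAAH////////gAAAAAAH////////gAAAAAAD////////gAAAAAAD/////B//AAAAAAAH////+Af+AAAAAAD/////8AH4AAAAAAP/////4AAAAAAAAAf/////gAAAAAAAAAf/////AAAAAAAAAAP////8AAAAAAAAAAD////wAAAAAAAAAAB////gAAAAAAAAAAAf///AAAAAAAAAAAAP///AAAAAAAAAAAAH//+AAAAAAAAAAAAD//8AAAAAAAAAAAAB//4AAAAAAAAAAAAAf/AAAAAAAAAAAAAAHwAAAAAAAA="/>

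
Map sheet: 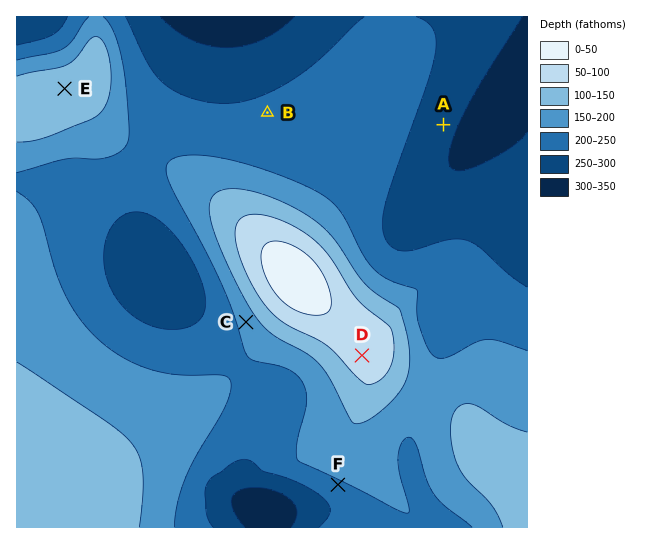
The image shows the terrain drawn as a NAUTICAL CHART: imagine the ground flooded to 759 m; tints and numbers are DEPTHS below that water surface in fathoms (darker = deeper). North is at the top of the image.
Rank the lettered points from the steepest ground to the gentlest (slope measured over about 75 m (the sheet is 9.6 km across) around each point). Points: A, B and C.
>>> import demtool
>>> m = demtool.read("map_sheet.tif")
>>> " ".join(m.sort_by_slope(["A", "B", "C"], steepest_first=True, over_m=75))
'C A B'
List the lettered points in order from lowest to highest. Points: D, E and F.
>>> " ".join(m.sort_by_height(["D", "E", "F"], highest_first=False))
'F E D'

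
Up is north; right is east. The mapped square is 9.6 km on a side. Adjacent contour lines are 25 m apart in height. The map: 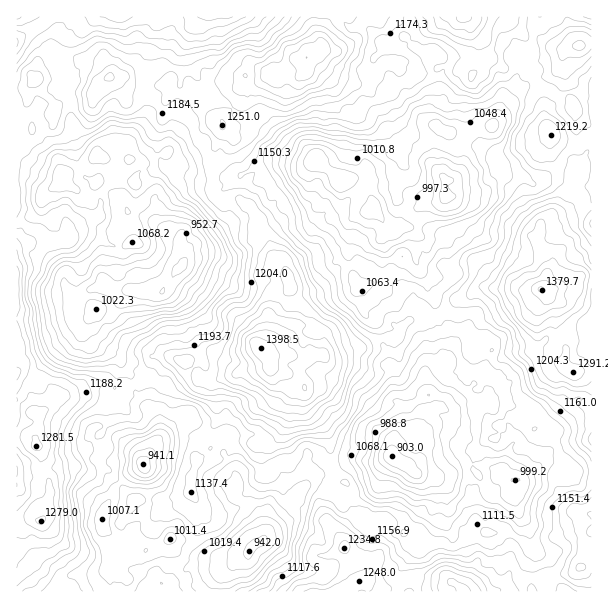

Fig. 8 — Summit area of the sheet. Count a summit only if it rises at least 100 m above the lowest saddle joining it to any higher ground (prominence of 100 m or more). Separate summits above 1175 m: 4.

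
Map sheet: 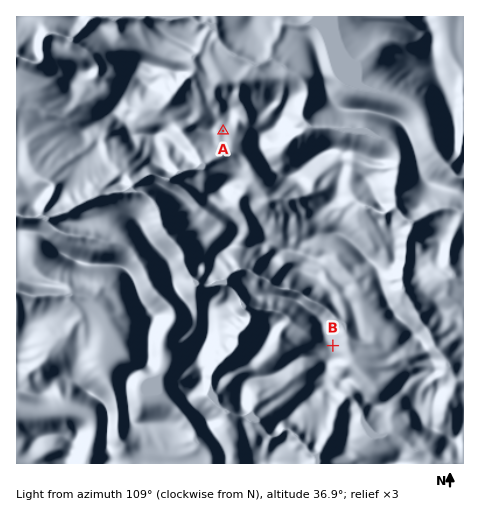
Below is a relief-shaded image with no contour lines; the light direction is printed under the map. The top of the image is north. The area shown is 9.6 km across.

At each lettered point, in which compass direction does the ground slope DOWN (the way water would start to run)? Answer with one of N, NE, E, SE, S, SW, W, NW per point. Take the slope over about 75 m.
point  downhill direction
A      S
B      NE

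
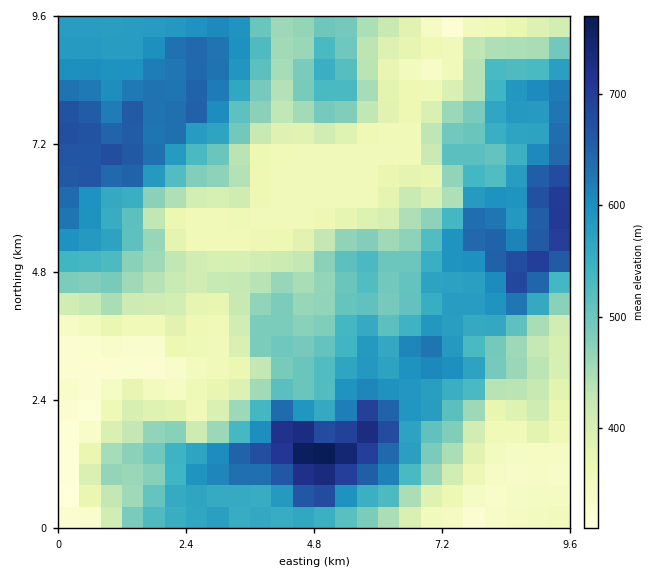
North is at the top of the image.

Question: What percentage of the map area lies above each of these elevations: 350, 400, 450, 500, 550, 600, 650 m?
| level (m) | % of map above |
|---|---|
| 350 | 91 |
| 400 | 72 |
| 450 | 60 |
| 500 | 47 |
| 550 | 34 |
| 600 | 19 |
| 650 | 8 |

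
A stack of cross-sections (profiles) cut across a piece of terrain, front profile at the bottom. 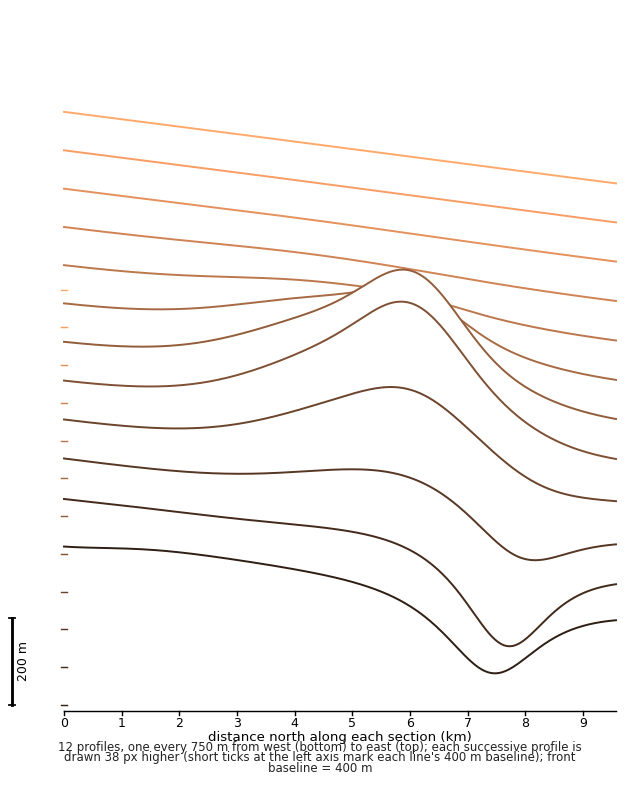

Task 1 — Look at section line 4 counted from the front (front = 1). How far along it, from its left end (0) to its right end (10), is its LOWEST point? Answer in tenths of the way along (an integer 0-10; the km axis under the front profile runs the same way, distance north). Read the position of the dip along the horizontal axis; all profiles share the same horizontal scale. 10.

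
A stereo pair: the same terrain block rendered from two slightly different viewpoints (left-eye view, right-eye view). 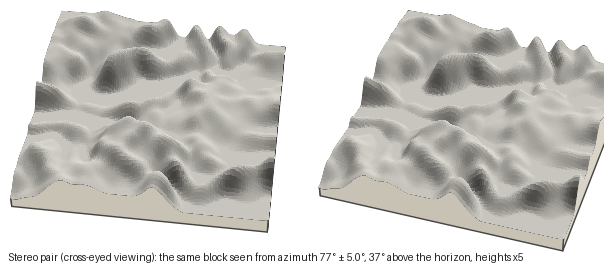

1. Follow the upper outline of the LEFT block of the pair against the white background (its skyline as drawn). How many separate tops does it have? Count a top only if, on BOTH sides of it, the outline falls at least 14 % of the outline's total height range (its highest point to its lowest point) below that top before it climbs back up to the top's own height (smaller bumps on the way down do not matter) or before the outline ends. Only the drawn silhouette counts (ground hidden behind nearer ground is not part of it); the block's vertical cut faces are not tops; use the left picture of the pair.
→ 1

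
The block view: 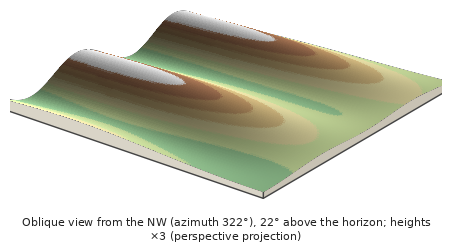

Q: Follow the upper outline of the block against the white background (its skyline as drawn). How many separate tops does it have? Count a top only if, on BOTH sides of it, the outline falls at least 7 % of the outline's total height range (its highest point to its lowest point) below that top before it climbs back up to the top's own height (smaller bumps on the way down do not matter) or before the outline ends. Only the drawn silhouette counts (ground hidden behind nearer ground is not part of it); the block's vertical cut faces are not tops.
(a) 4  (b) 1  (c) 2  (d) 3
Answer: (c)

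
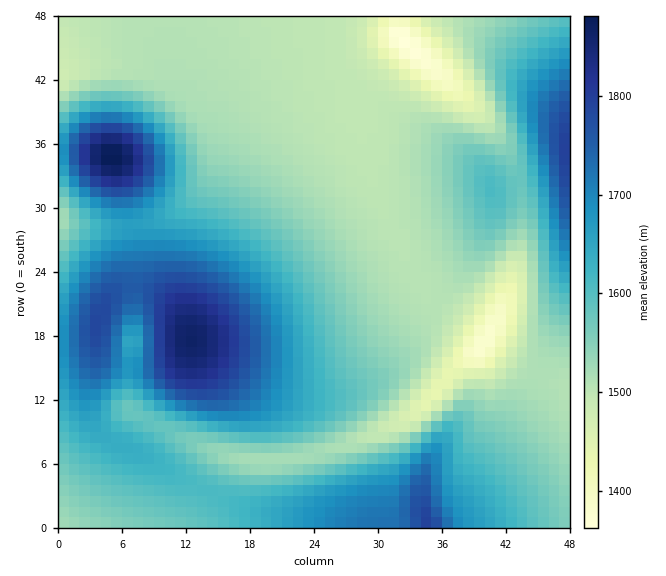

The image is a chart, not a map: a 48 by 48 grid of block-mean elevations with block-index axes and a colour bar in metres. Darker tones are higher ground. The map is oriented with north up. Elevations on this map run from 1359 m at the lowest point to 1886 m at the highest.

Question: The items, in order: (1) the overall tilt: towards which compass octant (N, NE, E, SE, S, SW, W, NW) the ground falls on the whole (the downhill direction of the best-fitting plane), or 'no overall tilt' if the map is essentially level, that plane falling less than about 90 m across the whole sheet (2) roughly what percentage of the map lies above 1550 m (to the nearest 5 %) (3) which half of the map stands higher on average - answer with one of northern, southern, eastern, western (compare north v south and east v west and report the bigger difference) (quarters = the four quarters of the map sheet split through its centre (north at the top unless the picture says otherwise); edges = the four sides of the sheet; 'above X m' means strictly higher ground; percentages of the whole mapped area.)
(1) On the whole the ground falls towards the north-east.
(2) Roughly 55 % of the ground is higher than 1550 m.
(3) Taken as a whole, the western half is higher than the eastern.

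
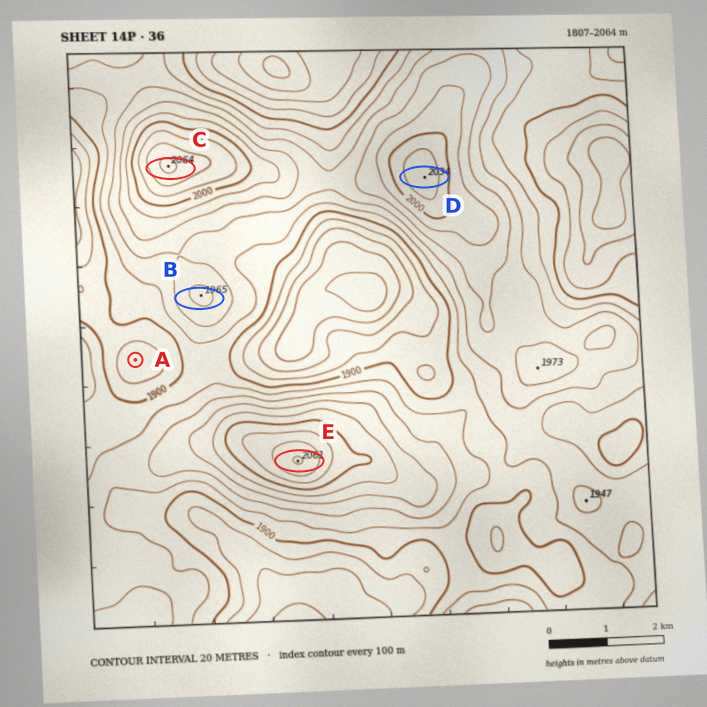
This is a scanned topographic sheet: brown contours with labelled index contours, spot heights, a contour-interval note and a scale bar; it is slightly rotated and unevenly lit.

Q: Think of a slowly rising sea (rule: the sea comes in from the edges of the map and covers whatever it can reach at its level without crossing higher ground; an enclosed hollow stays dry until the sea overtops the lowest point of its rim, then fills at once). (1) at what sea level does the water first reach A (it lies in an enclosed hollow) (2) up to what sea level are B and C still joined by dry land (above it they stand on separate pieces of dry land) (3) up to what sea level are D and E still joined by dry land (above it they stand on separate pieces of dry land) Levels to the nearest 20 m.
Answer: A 1900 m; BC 1940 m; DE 1920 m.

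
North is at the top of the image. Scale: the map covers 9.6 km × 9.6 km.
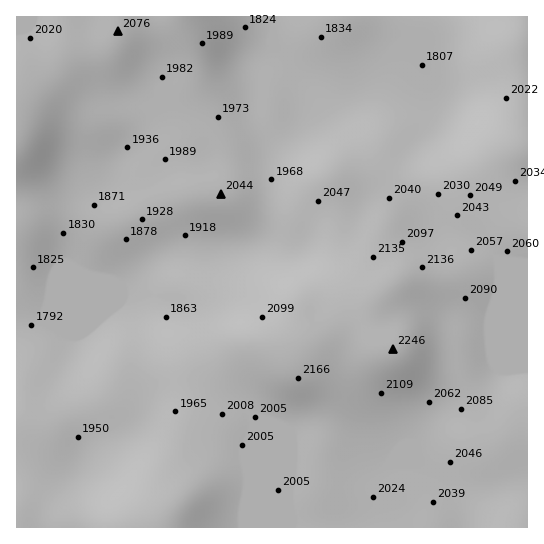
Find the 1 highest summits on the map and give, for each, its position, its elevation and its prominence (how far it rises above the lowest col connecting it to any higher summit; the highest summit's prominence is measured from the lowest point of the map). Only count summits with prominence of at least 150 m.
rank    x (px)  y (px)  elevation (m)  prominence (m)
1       394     349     2246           457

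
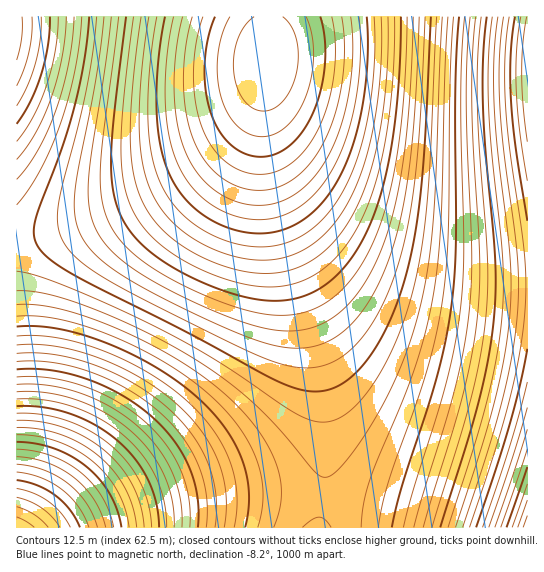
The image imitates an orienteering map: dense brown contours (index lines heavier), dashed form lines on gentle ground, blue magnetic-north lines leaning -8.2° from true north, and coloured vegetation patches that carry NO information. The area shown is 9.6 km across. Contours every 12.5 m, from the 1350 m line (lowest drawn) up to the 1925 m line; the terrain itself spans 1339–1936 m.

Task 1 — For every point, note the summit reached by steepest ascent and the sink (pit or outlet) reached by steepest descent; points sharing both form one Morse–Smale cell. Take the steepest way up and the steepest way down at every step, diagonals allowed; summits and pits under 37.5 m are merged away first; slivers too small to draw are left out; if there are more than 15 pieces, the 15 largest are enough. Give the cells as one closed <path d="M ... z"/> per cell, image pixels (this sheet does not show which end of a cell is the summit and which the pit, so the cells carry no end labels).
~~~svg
<path d="M263 81l-6 21-14 25-28 29-26 20-32 19-48 21-50 16-43 9 1 287 302-1 6-54 0-52-2-28-16-76-23-71-16-64-5-49z"/><path d="M527 16l-259 1 0 30-4 51 7 44 6 19 14 25 16 23 24 26 31 22 40 18 52 9 74 1z"/><path d="M265 99l-2 4 0 30 5 49 16 64 23 71 16 76 2 28 0 52-6 54 208 1 1-242-74-2-36-5-35-11-37-21-31-29-28-39-16-37-6-27z"/><path d="M267 16l-250 0-1 223 14 0 29-7 63-21 49-24 44-31 28-29 17-32 7-32z"/>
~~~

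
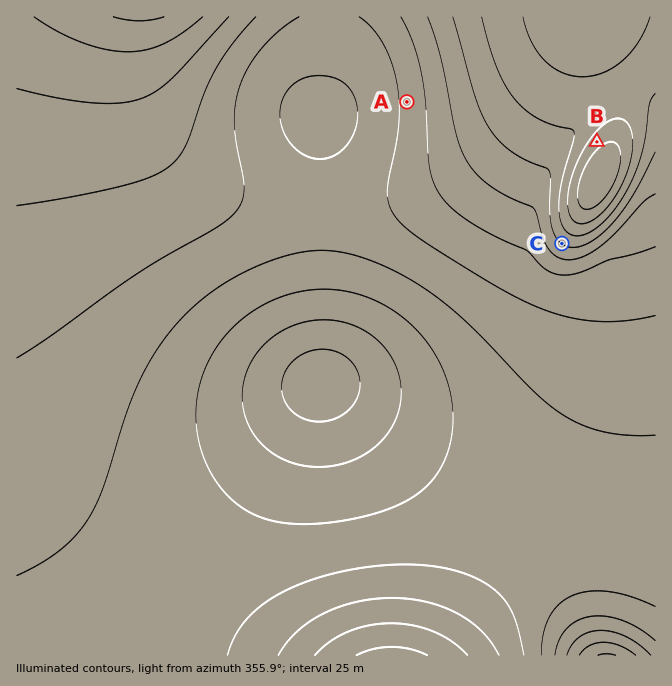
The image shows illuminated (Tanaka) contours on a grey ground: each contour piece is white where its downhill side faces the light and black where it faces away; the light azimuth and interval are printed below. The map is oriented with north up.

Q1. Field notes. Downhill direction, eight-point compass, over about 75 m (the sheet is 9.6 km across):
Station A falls W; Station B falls NW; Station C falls SW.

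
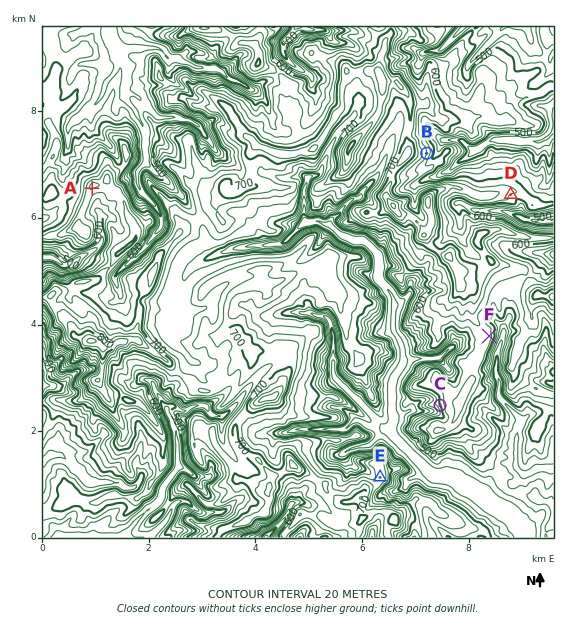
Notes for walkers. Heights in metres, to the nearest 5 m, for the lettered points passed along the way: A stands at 685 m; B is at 640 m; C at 600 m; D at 620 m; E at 655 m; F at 630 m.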